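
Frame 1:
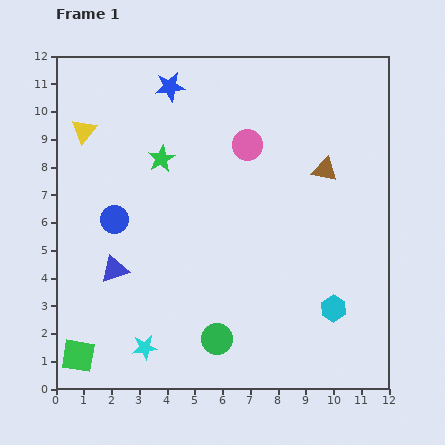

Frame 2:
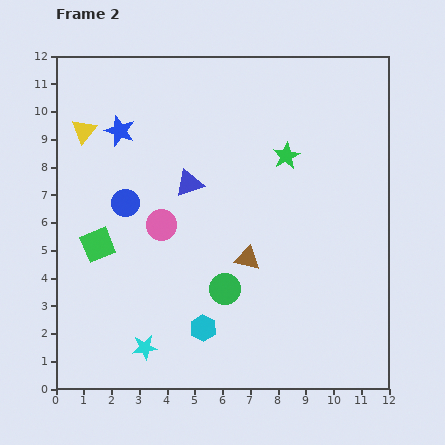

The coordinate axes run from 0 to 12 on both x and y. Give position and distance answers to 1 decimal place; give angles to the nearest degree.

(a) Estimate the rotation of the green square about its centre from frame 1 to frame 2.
33° counter-clockwise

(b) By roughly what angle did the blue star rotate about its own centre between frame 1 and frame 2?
29° clockwise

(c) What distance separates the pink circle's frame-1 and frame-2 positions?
4.2

The pink circle moved from (6.9, 8.8) to (3.8, 5.9), a distance of √(3.1² + 2.9²) ≈ 4.2.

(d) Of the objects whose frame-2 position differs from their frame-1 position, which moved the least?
the blue circle

(moved 0.7)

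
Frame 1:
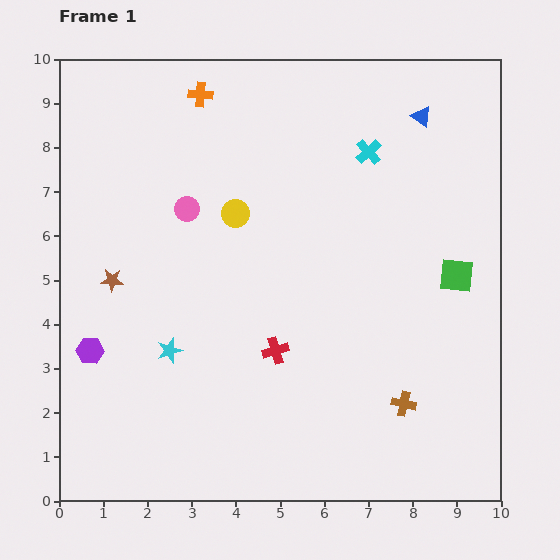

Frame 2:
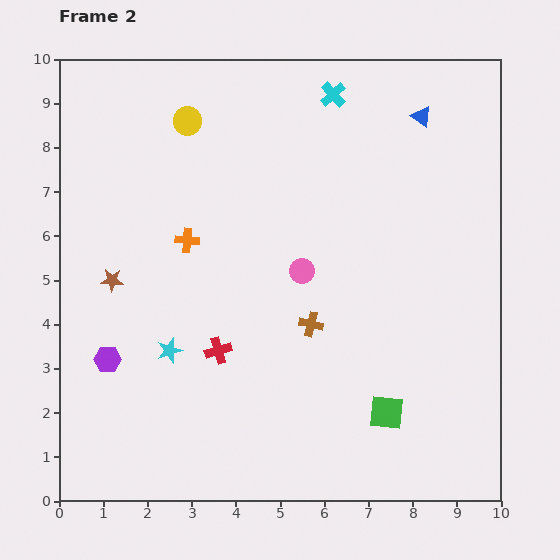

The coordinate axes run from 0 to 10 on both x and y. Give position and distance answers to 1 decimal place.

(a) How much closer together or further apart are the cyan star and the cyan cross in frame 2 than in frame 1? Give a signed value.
+0.5

Distance in frame 1: 6.4. Distance in frame 2: 6.9.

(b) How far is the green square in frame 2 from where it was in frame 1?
3.5

The green square moved from (9.0, 5.1) to (7.4, 2.0), a distance of √(1.6² + 3.1²) ≈ 3.5.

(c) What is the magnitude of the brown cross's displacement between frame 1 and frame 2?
2.8

The brown cross moved from (7.8, 2.2) to (5.7, 4.0), a distance of √(2.1² + 1.8²) ≈ 2.8.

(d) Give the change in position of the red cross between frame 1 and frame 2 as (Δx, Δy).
(-1.3, 0.0)

The red cross was at (4.9, 3.4) in frame 1 and (3.6, 3.4) in frame 2.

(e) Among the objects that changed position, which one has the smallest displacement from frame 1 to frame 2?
the purple hexagon

(moved 0.4)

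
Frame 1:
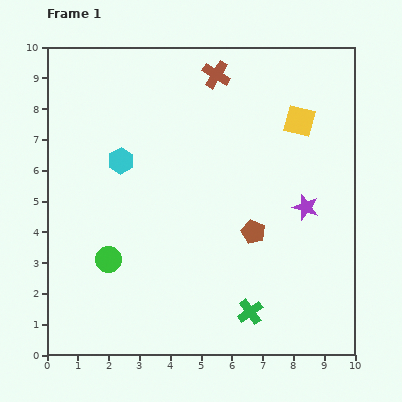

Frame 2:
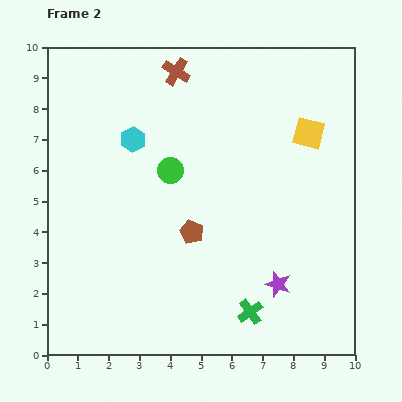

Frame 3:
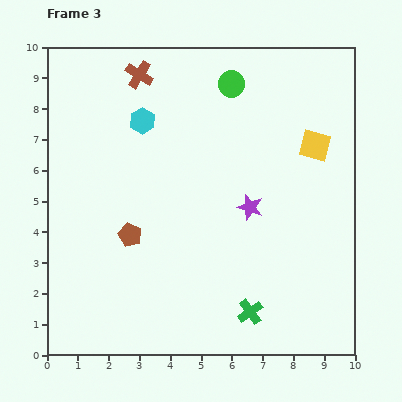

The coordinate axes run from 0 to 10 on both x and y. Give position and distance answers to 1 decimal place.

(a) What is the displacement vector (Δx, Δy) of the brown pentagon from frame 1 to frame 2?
(-2.0, 0.0)

The brown pentagon was at (6.7, 4.0) in frame 1 and (4.7, 4.0) in frame 2.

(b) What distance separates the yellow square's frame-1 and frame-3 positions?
0.9

The yellow square moved from (8.2, 7.6) to (8.7, 6.8), a distance of √(0.5² + 0.8²) ≈ 0.9.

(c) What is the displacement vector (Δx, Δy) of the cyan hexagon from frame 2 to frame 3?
(0.3, 0.6)

The cyan hexagon was at (2.8, 7.0) in frame 2 and (3.1, 7.6) in frame 3.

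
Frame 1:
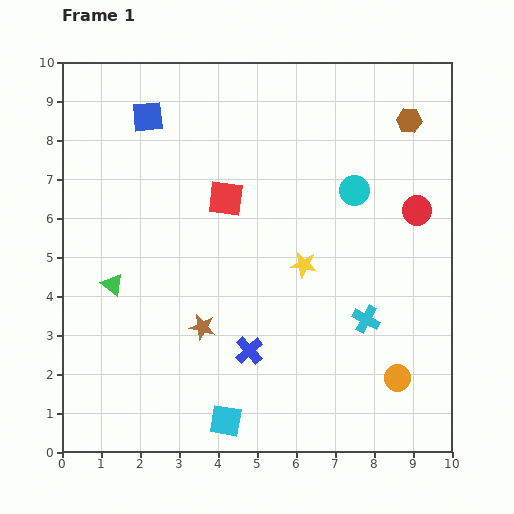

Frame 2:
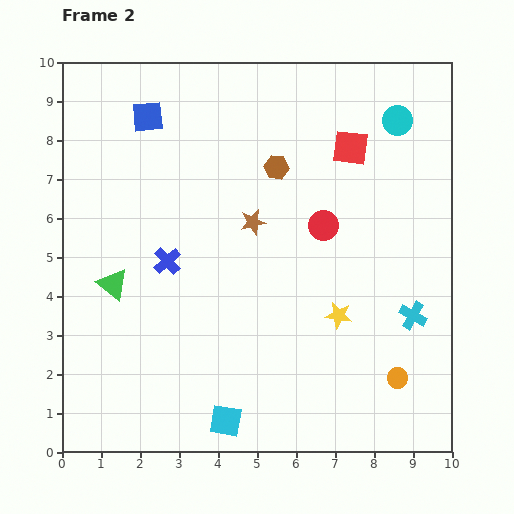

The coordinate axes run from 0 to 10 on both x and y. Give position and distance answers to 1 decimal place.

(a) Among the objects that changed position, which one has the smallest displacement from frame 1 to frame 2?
the cyan cross

(moved 1.2)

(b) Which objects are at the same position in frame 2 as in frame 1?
the orange circle, the cyan square, the blue square, the green triangle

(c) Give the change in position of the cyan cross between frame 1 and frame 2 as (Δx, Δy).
(1.2, 0.1)

The cyan cross was at (7.8, 3.4) in frame 1 and (9.0, 3.5) in frame 2.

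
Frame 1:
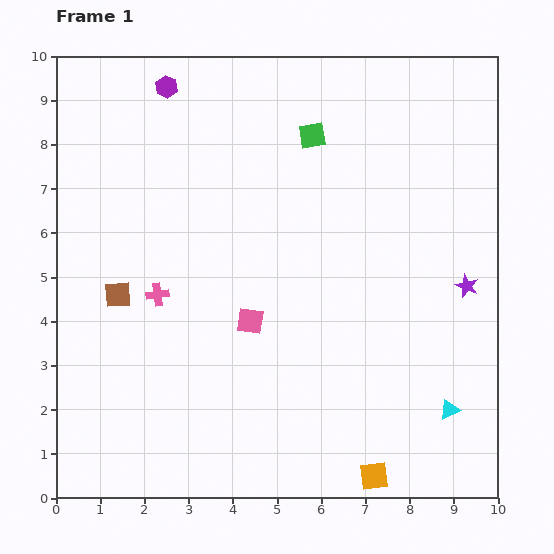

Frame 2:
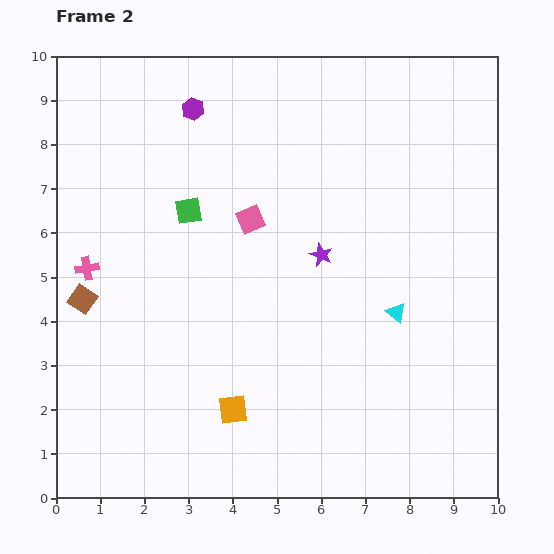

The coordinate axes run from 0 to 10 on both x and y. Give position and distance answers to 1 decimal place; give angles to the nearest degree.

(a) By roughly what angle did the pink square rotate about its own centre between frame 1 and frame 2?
31° counter-clockwise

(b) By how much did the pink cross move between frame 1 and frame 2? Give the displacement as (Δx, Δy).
(-1.6, 0.6)

The pink cross was at (2.3, 4.6) in frame 1 and (0.7, 5.2) in frame 2.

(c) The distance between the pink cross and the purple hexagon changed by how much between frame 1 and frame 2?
-0.4

Distance in frame 1: 4.7. Distance in frame 2: 4.3.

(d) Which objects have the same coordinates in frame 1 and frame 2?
none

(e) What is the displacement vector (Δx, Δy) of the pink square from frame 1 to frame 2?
(0.0, 2.3)

The pink square was at (4.4, 4.0) in frame 1 and (4.4, 6.3) in frame 2.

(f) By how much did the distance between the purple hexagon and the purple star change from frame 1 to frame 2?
-3.8

Distance in frame 1: 8.2. Distance in frame 2: 4.4.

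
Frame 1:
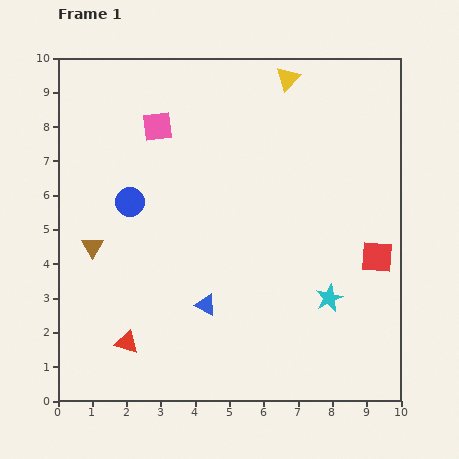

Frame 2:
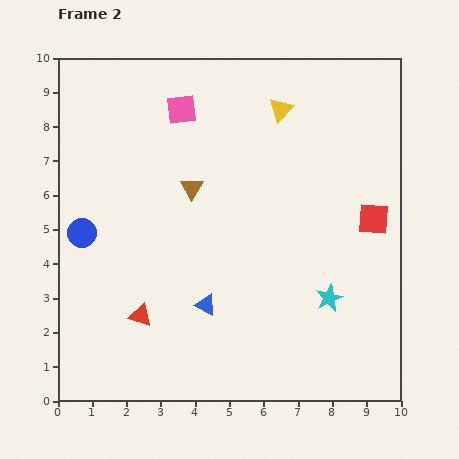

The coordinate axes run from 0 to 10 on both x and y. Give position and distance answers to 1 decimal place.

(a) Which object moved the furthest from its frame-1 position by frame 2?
the brown triangle

(moved 3.4; next 1.7)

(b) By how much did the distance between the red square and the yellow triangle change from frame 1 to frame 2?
-1.6

Distance in frame 1: 5.8. Distance in frame 2: 4.2.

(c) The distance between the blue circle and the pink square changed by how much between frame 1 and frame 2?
+2.3

Distance in frame 1: 2.3. Distance in frame 2: 4.6.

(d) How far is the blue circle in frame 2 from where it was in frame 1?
1.7

The blue circle moved from (2.1, 5.8) to (0.7, 4.9), a distance of √(1.4² + 0.9²) ≈ 1.7.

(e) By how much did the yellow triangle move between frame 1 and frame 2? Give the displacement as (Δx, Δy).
(-0.2, -0.9)

The yellow triangle was at (6.7, 9.4) in frame 1 and (6.5, 8.5) in frame 2.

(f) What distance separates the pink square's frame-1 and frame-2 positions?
0.9

The pink square moved from (2.9, 8.0) to (3.6, 8.5), a distance of √(0.7² + 0.5²) ≈ 0.9.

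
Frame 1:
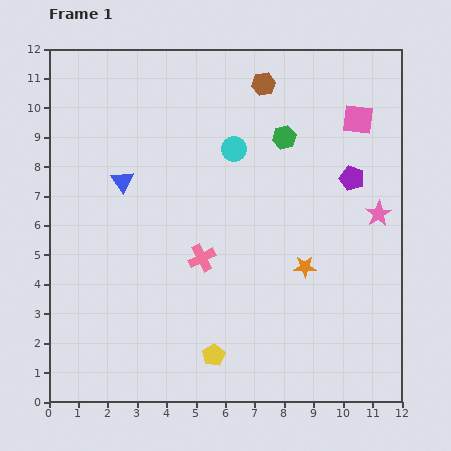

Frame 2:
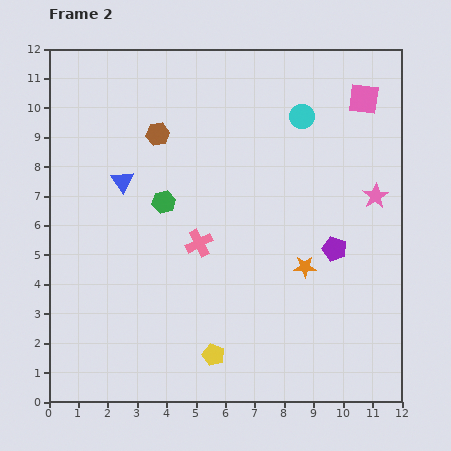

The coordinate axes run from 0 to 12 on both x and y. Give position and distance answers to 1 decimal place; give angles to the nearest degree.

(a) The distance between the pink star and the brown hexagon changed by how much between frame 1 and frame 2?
+1.8

Distance in frame 1: 5.9. Distance in frame 2: 7.7.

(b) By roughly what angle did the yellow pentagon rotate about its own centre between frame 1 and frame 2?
19° counter-clockwise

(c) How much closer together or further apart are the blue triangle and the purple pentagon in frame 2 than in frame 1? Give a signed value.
-0.2

Distance in frame 1: 7.8. Distance in frame 2: 7.6.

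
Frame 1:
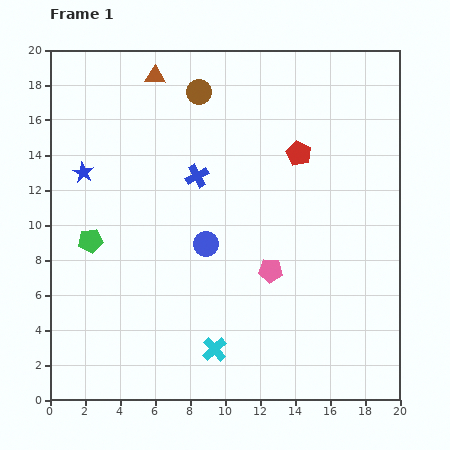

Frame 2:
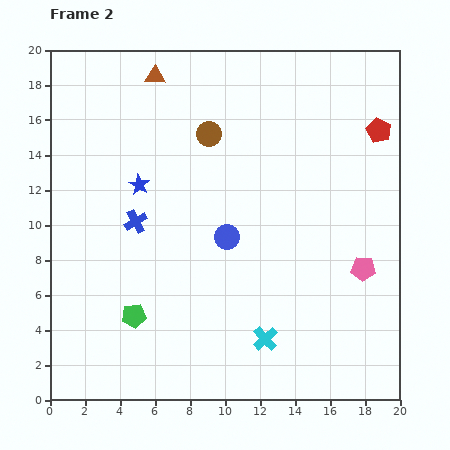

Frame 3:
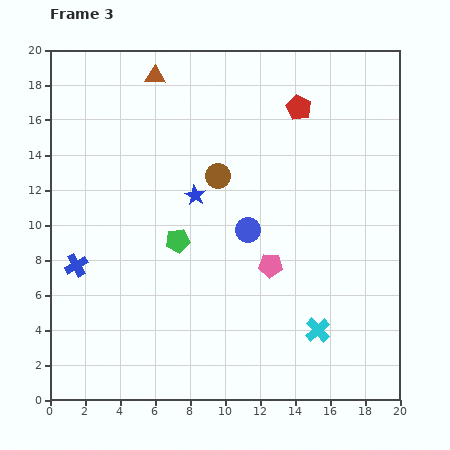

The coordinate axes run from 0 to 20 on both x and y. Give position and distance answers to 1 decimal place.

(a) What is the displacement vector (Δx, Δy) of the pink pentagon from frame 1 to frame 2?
(5.3, 0.1)

The pink pentagon was at (12.6, 7.4) in frame 1 and (17.9, 7.5) in frame 2.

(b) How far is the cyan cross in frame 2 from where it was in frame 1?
3.0

The cyan cross moved from (9.4, 2.9) to (12.3, 3.5), a distance of √(2.9² + 0.6²) ≈ 3.0.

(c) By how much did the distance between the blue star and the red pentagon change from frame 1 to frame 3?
-4.6

Distance in frame 1: 12.3. Distance in frame 3: 7.7.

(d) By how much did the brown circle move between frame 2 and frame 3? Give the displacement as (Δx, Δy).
(0.5, -2.4)

The brown circle was at (9.1, 15.2) in frame 2 and (9.6, 12.8) in frame 3.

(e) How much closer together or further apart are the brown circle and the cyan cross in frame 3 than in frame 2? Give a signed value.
-1.6

Distance in frame 2: 12.1. Distance in frame 3: 10.5.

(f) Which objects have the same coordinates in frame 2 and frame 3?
the brown triangle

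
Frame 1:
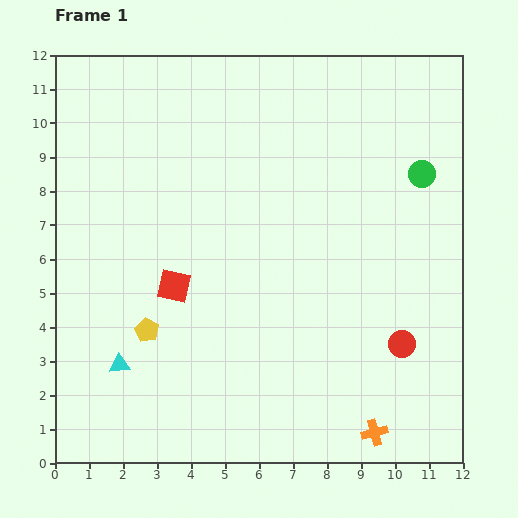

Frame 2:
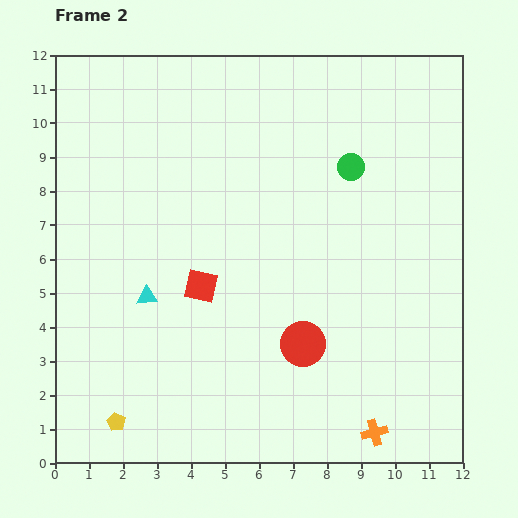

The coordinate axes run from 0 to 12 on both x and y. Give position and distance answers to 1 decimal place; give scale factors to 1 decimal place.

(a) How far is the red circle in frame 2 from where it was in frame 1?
2.9

The red circle moved from (10.2, 3.5) to (7.3, 3.5), a distance of √(2.9² + 0.0²) ≈ 2.9.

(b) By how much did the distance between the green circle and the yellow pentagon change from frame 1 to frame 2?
+0.9

Distance in frame 1: 9.3. Distance in frame 2: 10.2.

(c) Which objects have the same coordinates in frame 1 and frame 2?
the orange cross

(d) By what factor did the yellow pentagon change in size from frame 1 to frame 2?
0.8×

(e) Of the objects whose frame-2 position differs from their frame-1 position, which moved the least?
the red square

(moved 0.8)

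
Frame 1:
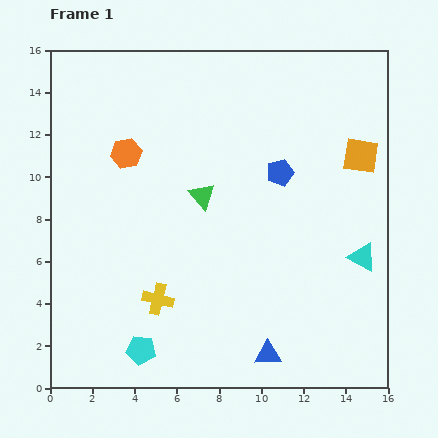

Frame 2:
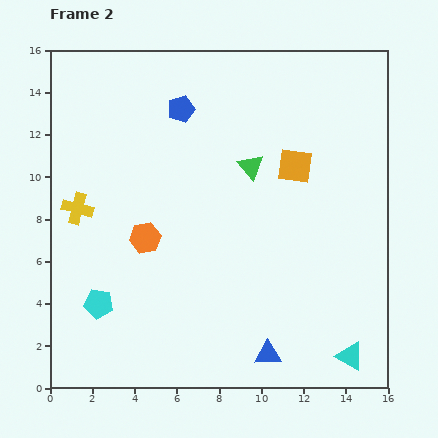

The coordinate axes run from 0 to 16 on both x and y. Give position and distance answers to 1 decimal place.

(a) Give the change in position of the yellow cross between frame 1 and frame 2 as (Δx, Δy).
(-3.8, 4.3)

The yellow cross was at (5.1, 4.2) in frame 1 and (1.3, 8.5) in frame 2.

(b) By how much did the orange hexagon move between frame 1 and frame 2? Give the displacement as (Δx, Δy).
(0.9, -4.0)

The orange hexagon was at (3.6, 11.1) in frame 1 and (4.5, 7.1) in frame 2.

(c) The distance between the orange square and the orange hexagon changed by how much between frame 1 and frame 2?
-3.2

Distance in frame 1: 11.1. Distance in frame 2: 7.9.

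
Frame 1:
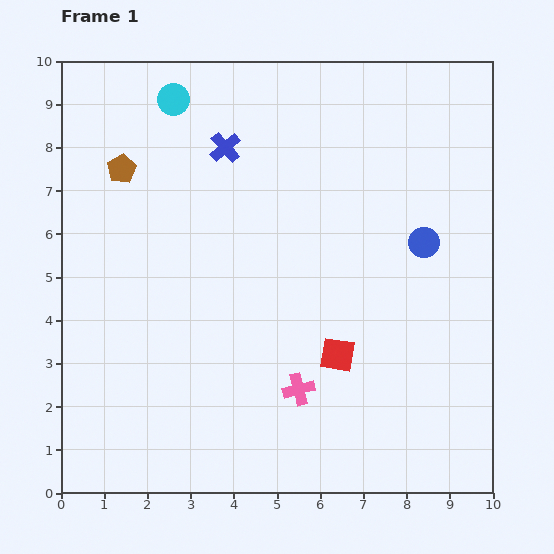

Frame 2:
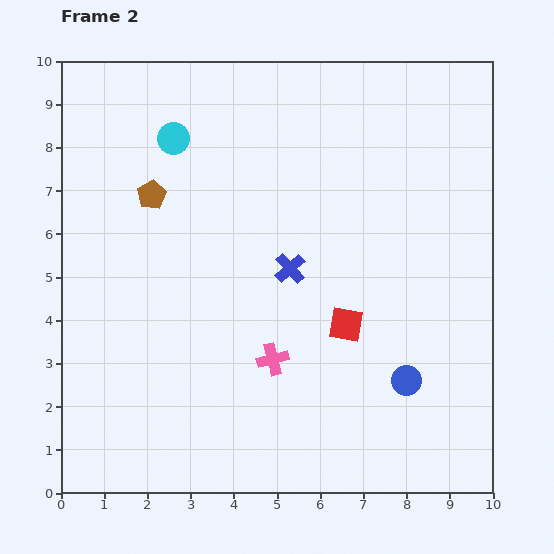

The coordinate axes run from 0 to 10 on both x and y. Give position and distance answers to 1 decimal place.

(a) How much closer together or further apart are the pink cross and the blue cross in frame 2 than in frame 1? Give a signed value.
-3.8

Distance in frame 1: 5.9. Distance in frame 2: 2.1.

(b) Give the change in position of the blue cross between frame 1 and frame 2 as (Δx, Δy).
(1.5, -2.8)

The blue cross was at (3.8, 8.0) in frame 1 and (5.3, 5.2) in frame 2.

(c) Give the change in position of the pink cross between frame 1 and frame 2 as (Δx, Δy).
(-0.6, 0.7)

The pink cross was at (5.5, 2.4) in frame 1 and (4.9, 3.1) in frame 2.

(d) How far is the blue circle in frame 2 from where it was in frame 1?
3.2

The blue circle moved from (8.4, 5.8) to (8.0, 2.6), a distance of √(0.4² + 3.2²) ≈ 3.2.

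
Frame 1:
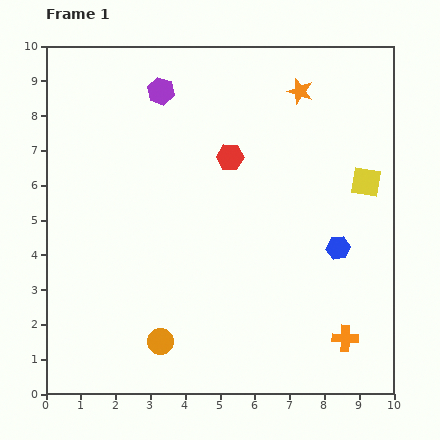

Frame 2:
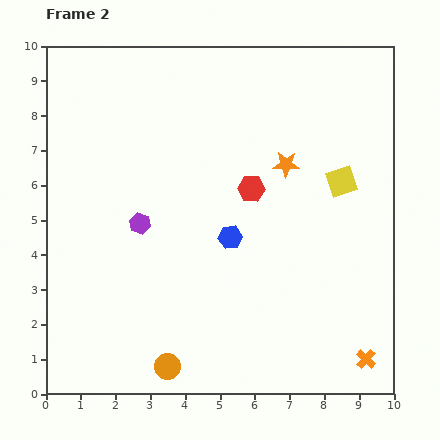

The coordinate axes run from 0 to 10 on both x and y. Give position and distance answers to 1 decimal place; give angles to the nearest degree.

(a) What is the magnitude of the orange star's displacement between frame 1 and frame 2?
2.1

The orange star moved from (7.3, 8.7) to (6.9, 6.6), a distance of √(0.4² + 2.1²) ≈ 2.1.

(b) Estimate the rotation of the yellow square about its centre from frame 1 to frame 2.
28° counter-clockwise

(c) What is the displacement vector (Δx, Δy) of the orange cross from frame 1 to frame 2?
(0.6, -0.6)

The orange cross was at (8.6, 1.6) in frame 1 and (9.2, 1.0) in frame 2.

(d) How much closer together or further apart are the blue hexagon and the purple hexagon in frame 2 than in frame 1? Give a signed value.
-4.2

Distance in frame 1: 6.8. Distance in frame 2: 2.6.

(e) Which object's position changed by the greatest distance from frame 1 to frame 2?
the purple hexagon

(moved 3.8; next 3.1)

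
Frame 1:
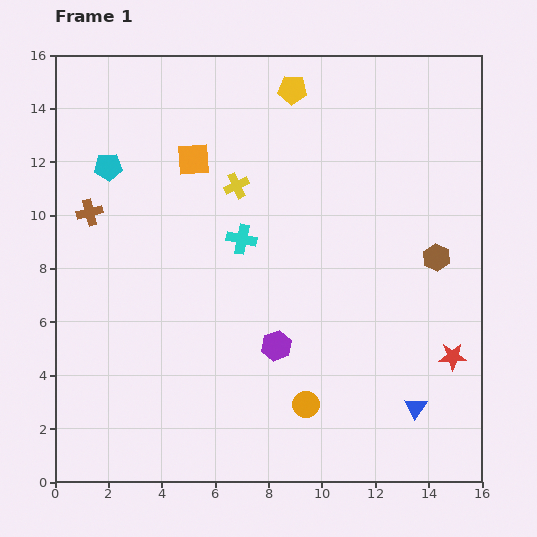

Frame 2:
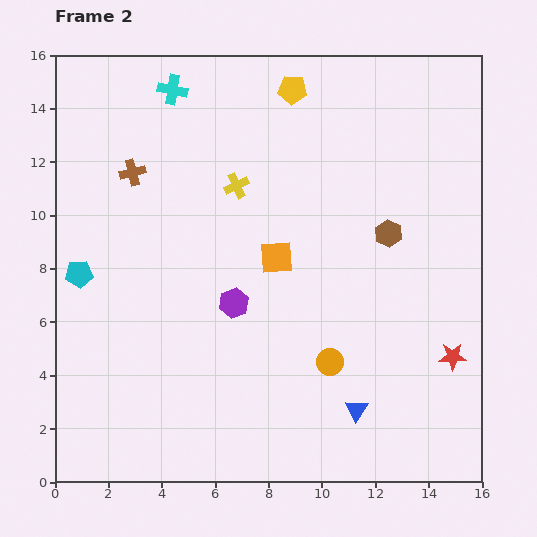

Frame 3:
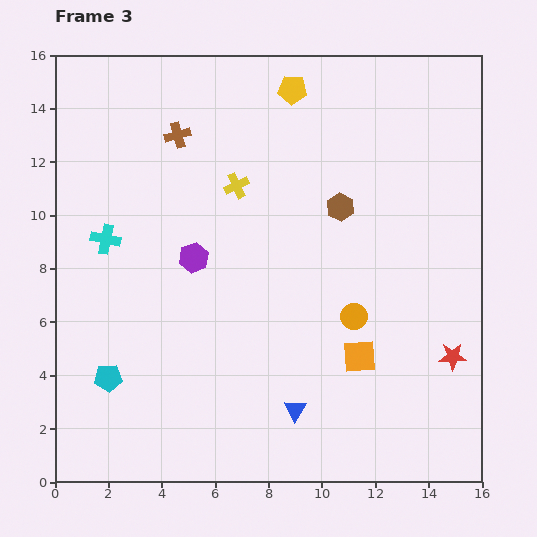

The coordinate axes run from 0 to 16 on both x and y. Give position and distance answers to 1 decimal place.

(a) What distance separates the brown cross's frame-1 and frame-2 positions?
2.2

The brown cross moved from (1.3, 10.1) to (2.9, 11.6), a distance of √(1.6² + 1.5²) ≈ 2.2.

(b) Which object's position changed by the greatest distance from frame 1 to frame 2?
the cyan cross

(moved 6.2; next 4.8)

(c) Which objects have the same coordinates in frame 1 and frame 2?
the yellow cross, the red star, the yellow pentagon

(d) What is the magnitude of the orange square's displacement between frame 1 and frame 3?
9.7

The orange square moved from (5.2, 12.1) to (11.4, 4.7), a distance of √(6.2² + 7.4²) ≈ 9.7.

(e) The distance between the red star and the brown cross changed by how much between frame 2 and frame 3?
-0.6

Distance in frame 2: 13.8. Distance in frame 3: 13.2.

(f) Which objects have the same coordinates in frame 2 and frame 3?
the yellow cross, the red star, the yellow pentagon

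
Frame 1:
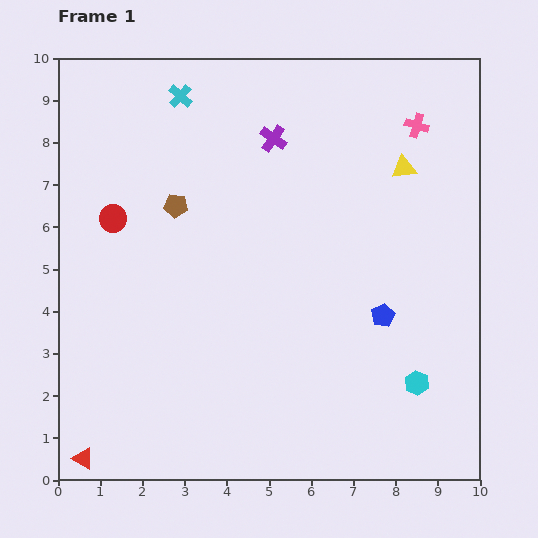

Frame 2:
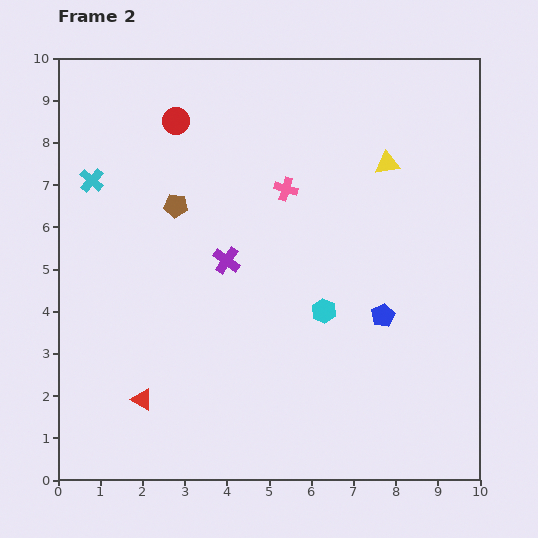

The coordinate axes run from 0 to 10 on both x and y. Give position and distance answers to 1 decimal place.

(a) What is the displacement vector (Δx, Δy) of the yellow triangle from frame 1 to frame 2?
(-0.4, 0.1)

The yellow triangle was at (8.2, 7.4) in frame 1 and (7.8, 7.5) in frame 2.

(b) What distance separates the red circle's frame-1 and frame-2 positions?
2.7

The red circle moved from (1.3, 6.2) to (2.8, 8.5), a distance of √(1.5² + 2.3²) ≈ 2.7.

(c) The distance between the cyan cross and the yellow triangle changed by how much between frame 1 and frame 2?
+1.4

Distance in frame 1: 5.6. Distance in frame 2: 7.0.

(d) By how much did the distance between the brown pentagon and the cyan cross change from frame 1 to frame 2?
-0.5

Distance in frame 1: 2.6. Distance in frame 2: 2.1.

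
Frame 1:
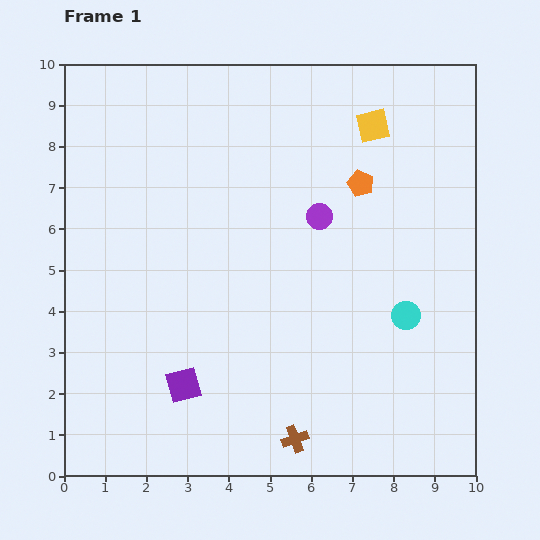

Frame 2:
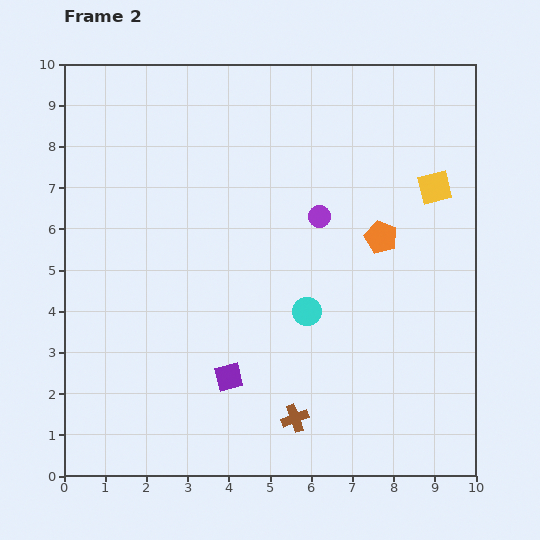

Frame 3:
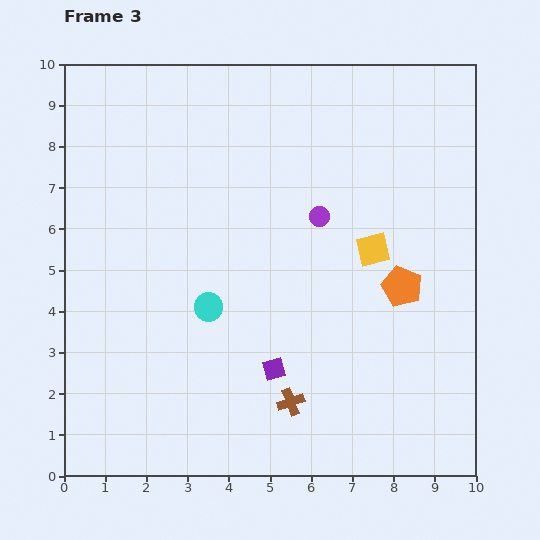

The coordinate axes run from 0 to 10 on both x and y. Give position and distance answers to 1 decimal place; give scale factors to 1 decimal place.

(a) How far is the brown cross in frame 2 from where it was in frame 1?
0.5

The brown cross moved from (5.6, 0.9) to (5.6, 1.4), a distance of √(0.0² + 0.5²) ≈ 0.5.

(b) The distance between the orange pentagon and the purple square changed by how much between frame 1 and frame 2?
-1.5

Distance in frame 1: 6.5. Distance in frame 2: 5.0.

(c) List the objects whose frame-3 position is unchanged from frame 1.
the purple circle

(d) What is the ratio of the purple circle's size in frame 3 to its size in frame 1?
0.8×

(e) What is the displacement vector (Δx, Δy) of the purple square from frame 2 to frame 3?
(1.1, 0.2)

The purple square was at (4.0, 2.4) in frame 2 and (5.1, 2.6) in frame 3.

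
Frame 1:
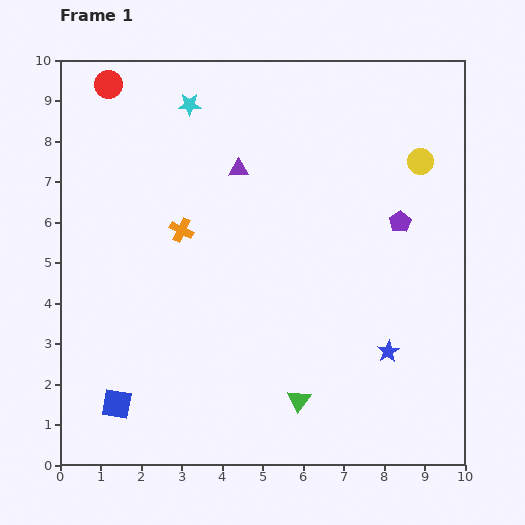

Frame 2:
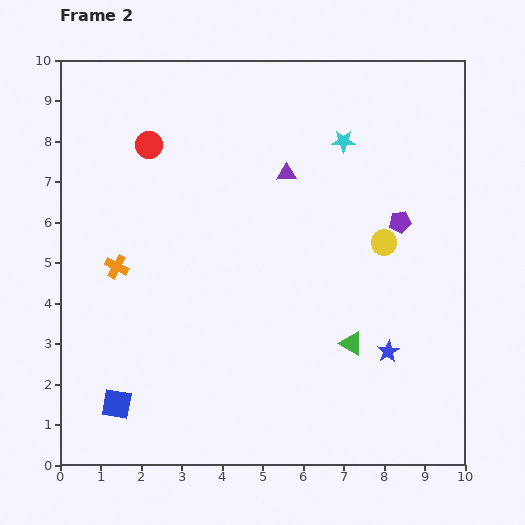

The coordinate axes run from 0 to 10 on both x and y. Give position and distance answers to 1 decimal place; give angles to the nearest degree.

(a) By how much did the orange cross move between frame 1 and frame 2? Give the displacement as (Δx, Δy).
(-1.6, -0.9)

The orange cross was at (3.0, 5.8) in frame 1 and (1.4, 4.9) in frame 2.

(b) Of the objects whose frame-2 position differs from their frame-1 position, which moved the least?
the purple triangle

(moved 1.2)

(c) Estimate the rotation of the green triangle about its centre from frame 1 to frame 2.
37° counter-clockwise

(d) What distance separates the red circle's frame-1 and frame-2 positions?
1.8

The red circle moved from (1.2, 9.4) to (2.2, 7.9), a distance of √(1.0² + 1.5²) ≈ 1.8.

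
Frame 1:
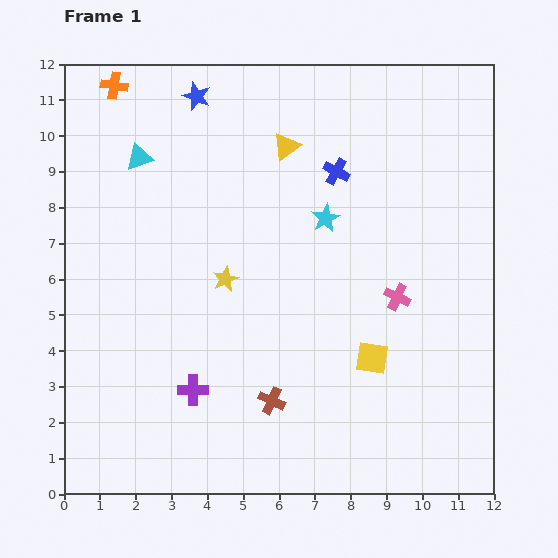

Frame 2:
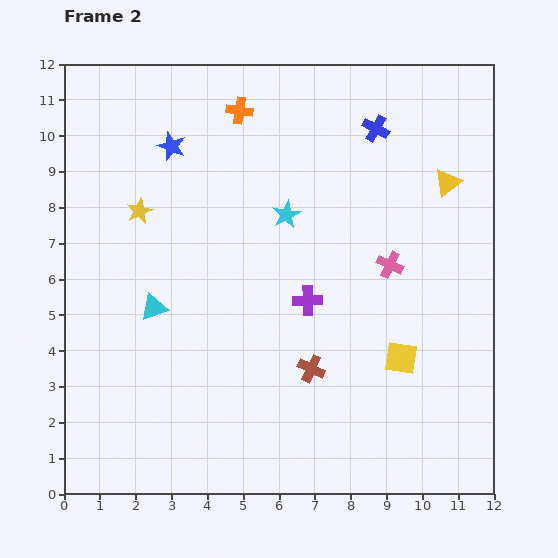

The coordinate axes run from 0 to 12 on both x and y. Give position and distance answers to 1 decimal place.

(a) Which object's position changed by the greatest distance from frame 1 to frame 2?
the yellow triangle

(moved 4.6; next 4.2)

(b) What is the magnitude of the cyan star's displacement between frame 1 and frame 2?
1.1

The cyan star moved from (7.3, 7.7) to (6.2, 7.8), a distance of √(1.1² + 0.1²) ≈ 1.1.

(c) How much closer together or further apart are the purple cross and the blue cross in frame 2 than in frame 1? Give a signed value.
-2.1

Distance in frame 1: 7.3. Distance in frame 2: 5.2.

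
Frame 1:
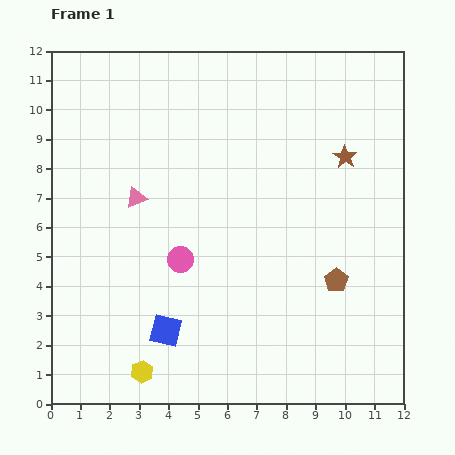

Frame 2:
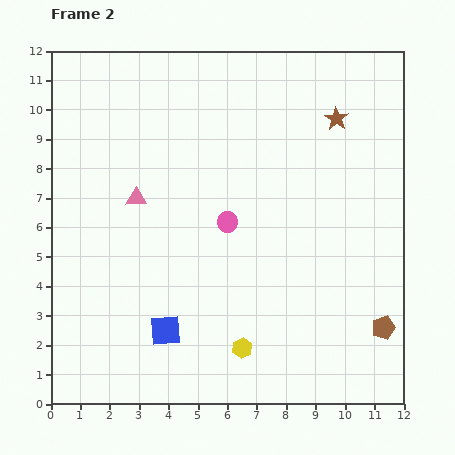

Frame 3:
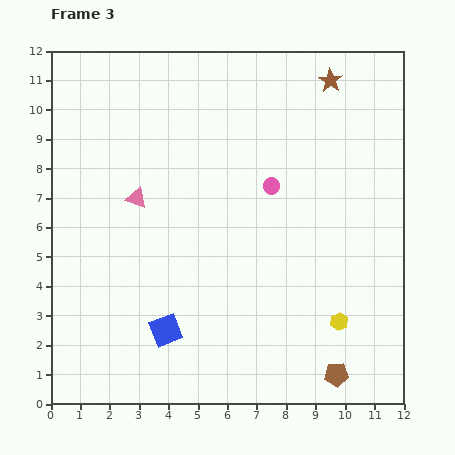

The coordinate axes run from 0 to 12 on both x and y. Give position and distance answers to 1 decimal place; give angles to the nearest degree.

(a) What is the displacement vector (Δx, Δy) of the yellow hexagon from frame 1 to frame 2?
(3.4, 0.8)

The yellow hexagon was at (3.1, 1.1) in frame 1 and (6.5, 1.9) in frame 2.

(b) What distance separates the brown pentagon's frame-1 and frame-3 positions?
3.2

The brown pentagon moved from (9.7, 4.2) to (9.7, 1.0), a distance of √(0.0² + 3.2²) ≈ 3.2.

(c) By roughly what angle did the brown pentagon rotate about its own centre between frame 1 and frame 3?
31° clockwise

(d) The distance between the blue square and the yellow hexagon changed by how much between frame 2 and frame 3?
+3.2

Distance in frame 2: 2.7. Distance in frame 3: 5.9.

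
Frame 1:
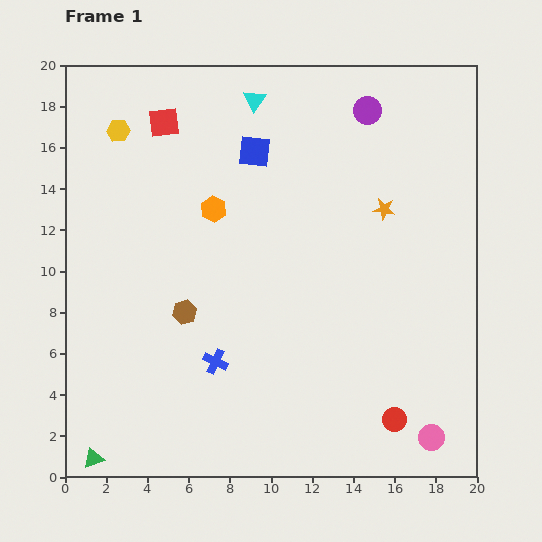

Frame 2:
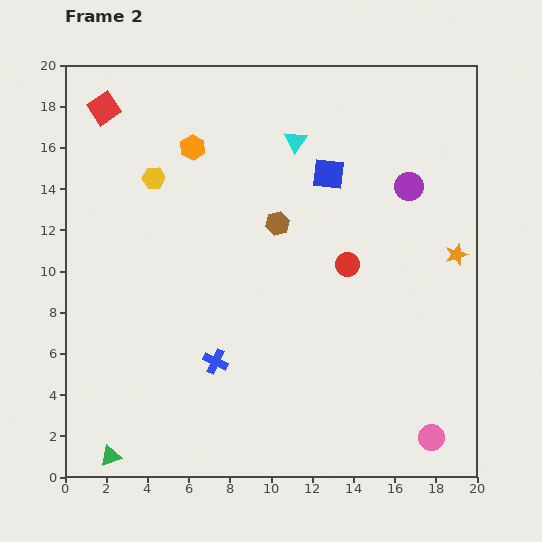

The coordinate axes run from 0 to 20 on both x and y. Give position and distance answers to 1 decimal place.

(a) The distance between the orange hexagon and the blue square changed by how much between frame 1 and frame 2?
+3.3

Distance in frame 1: 3.4. Distance in frame 2: 6.7.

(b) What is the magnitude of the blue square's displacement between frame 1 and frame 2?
3.8

The blue square moved from (9.2, 15.8) to (12.8, 14.7), a distance of √(3.6² + 1.1²) ≈ 3.8.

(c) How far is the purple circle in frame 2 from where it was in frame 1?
4.2

The purple circle moved from (14.7, 17.8) to (16.7, 14.1), a distance of √(2.0² + 3.7²) ≈ 4.2.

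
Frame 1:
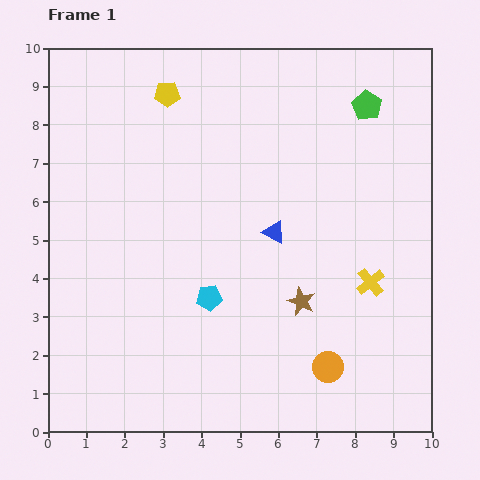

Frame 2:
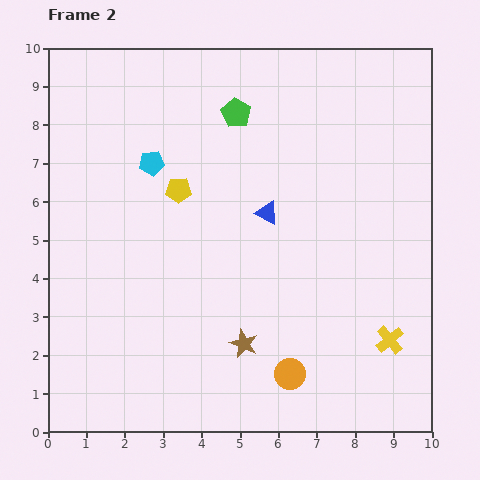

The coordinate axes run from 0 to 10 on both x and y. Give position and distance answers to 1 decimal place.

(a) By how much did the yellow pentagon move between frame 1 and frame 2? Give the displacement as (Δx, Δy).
(0.3, -2.5)

The yellow pentagon was at (3.1, 8.8) in frame 1 and (3.4, 6.3) in frame 2.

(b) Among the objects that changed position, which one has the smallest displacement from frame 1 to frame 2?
the blue triangle

(moved 0.5)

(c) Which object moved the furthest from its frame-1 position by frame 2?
the cyan pentagon

(moved 3.8; next 3.4)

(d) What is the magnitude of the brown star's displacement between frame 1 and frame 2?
1.9

The brown star moved from (6.6, 3.4) to (5.1, 2.3), a distance of √(1.5² + 1.1²) ≈ 1.9.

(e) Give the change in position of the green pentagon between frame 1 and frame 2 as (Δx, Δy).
(-3.4, -0.2)

The green pentagon was at (8.3, 8.5) in frame 1 and (4.9, 8.3) in frame 2.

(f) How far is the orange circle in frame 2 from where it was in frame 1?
1.0

The orange circle moved from (7.3, 1.7) to (6.3, 1.5), a distance of √(1.0² + 0.2²) ≈ 1.0.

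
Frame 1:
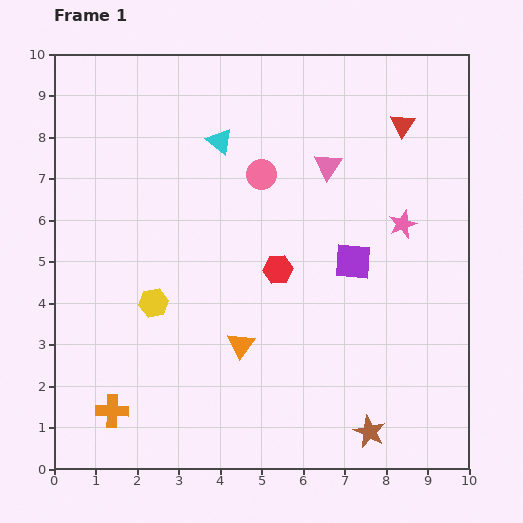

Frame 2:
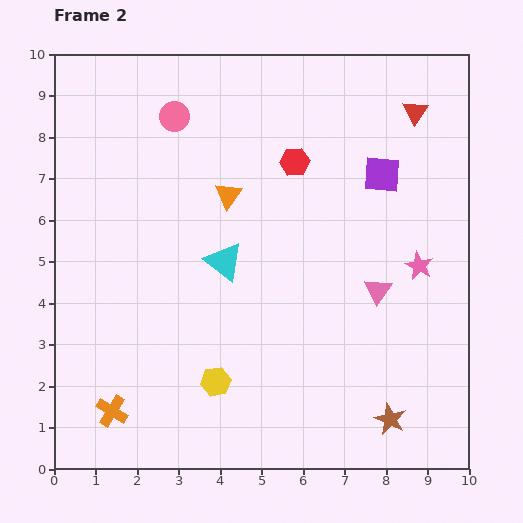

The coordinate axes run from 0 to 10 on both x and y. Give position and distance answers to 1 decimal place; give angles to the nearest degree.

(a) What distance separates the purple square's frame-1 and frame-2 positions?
2.2

The purple square moved from (7.2, 5.0) to (7.9, 7.1), a distance of √(0.7² + 2.1²) ≈ 2.2.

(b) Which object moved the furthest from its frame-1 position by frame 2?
the orange triangle

(moved 3.6; next 3.2)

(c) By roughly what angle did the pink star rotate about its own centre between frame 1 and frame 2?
24° counter-clockwise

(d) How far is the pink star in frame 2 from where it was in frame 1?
1.1

The pink star moved from (8.4, 5.9) to (8.8, 4.9), a distance of √(0.4² + 1.0²) ≈ 1.1.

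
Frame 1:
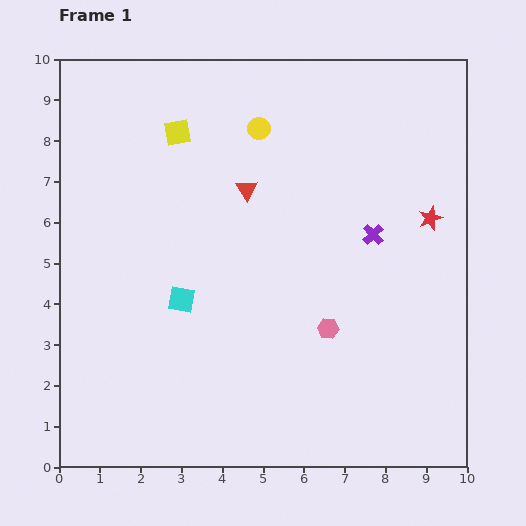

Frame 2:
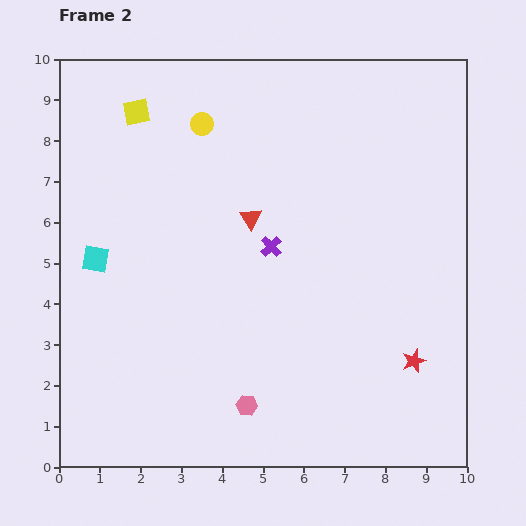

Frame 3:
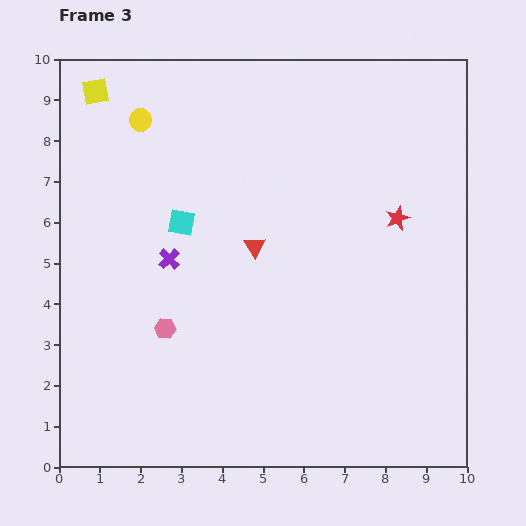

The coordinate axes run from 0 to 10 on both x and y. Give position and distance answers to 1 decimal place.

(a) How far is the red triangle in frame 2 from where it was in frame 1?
0.7

The red triangle moved from (4.6, 6.8) to (4.7, 6.1), a distance of √(0.1² + 0.7²) ≈ 0.7.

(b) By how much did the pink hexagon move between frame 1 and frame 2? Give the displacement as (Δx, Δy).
(-2.0, -1.9)

The pink hexagon was at (6.6, 3.4) in frame 1 and (4.6, 1.5) in frame 2.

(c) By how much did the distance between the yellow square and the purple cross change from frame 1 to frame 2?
-0.7

Distance in frame 1: 5.4. Distance in frame 2: 4.7.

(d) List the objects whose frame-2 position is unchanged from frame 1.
none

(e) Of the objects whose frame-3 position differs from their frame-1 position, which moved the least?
the red star

(moved 0.8)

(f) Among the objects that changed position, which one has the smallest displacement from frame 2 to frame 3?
the red triangle

(moved 0.7)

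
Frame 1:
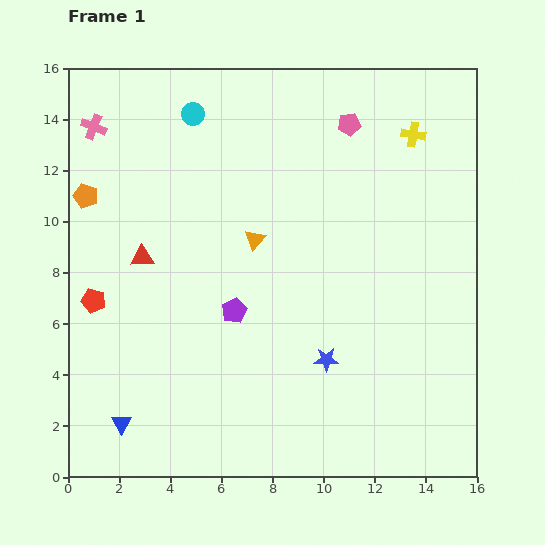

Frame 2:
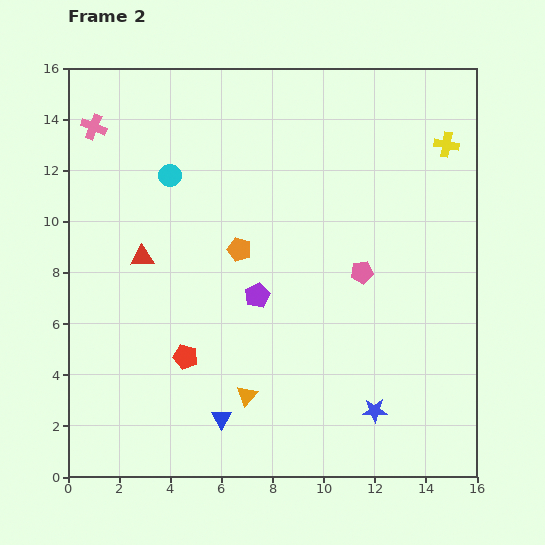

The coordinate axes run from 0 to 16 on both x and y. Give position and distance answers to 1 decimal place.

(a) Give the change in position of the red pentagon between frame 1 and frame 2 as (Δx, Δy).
(3.6, -2.2)

The red pentagon was at (1.0, 6.9) in frame 1 and (4.6, 4.7) in frame 2.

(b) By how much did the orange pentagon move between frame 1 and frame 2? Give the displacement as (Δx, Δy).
(6.0, -2.1)

The orange pentagon was at (0.7, 11.0) in frame 1 and (6.7, 8.9) in frame 2.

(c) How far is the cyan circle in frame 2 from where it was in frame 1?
2.6

The cyan circle moved from (4.9, 14.2) to (4.0, 11.8), a distance of √(0.9² + 2.4²) ≈ 2.6.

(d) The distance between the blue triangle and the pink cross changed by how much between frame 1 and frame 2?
+0.7

Distance in frame 1: 11.7. Distance in frame 2: 12.4.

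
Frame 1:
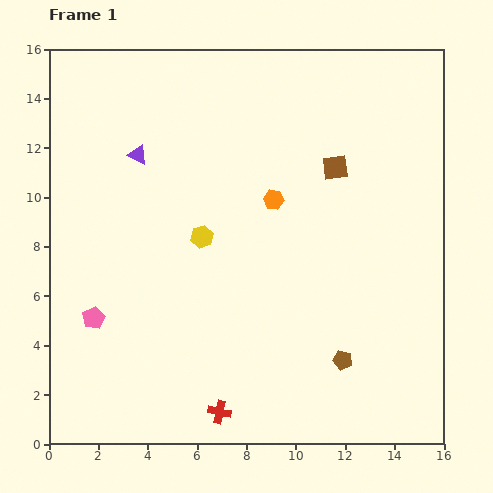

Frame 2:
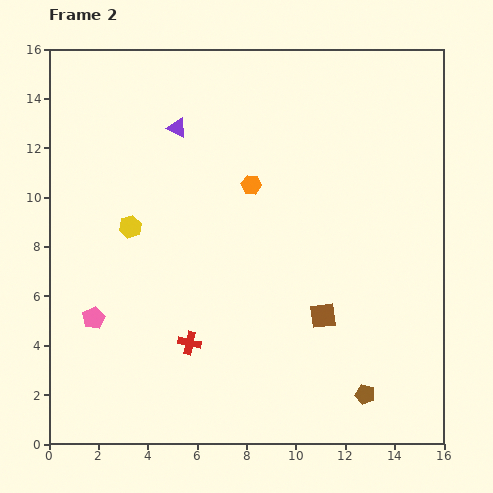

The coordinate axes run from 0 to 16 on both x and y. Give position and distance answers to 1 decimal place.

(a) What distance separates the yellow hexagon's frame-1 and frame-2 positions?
2.9

The yellow hexagon moved from (6.2, 8.4) to (3.3, 8.8), a distance of √(2.9² + 0.4²) ≈ 2.9.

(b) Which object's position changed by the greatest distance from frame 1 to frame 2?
the brown square

(moved 6.0; next 3.0)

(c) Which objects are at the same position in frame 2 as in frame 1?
the pink pentagon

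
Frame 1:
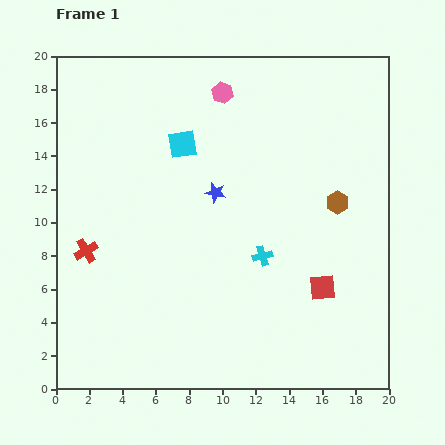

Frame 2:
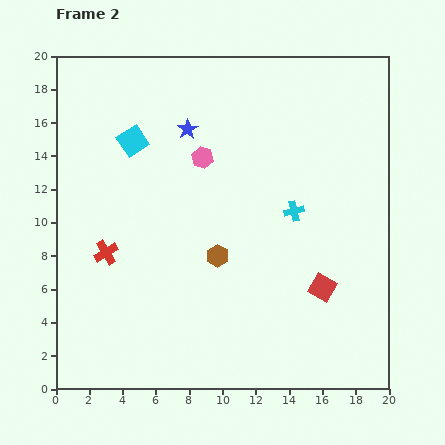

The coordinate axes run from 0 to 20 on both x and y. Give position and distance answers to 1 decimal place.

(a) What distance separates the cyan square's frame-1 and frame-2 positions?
3.0

The cyan square moved from (7.6, 14.7) to (4.6, 14.9), a distance of √(3.0² + 0.2²) ≈ 3.0.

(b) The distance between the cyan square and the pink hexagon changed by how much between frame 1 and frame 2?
+0.4

Distance in frame 1: 3.9. Distance in frame 2: 4.3.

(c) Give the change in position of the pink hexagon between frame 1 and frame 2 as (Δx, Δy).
(-1.2, -3.9)

The pink hexagon was at (10.0, 17.8) in frame 1 and (8.8, 13.9) in frame 2.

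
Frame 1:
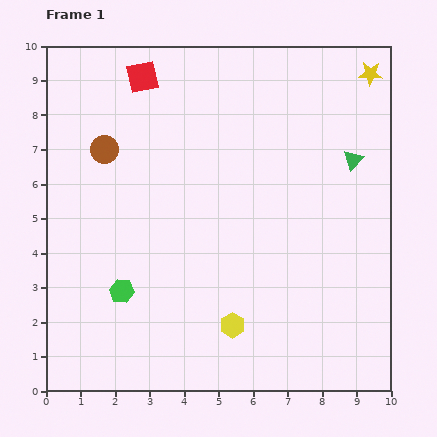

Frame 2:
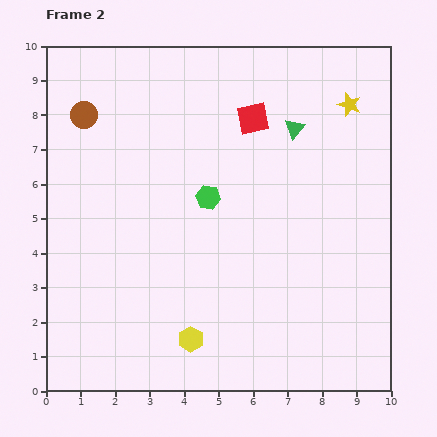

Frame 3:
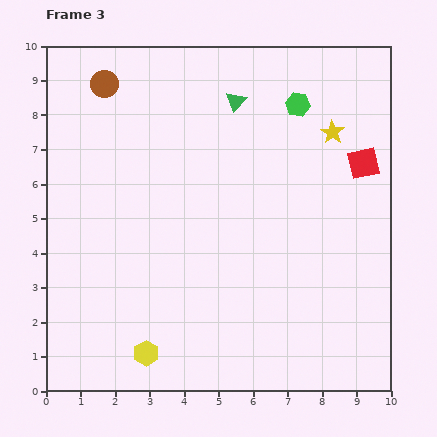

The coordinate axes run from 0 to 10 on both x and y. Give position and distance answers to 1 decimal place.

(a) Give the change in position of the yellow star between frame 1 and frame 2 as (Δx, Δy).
(-0.6, -0.9)

The yellow star was at (9.4, 9.2) in frame 1 and (8.8, 8.3) in frame 2.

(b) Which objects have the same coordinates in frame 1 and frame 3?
none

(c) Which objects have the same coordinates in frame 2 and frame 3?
none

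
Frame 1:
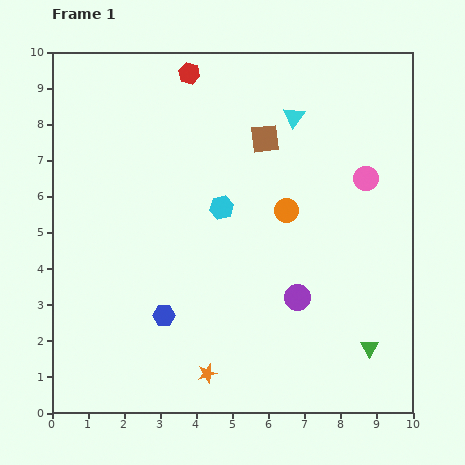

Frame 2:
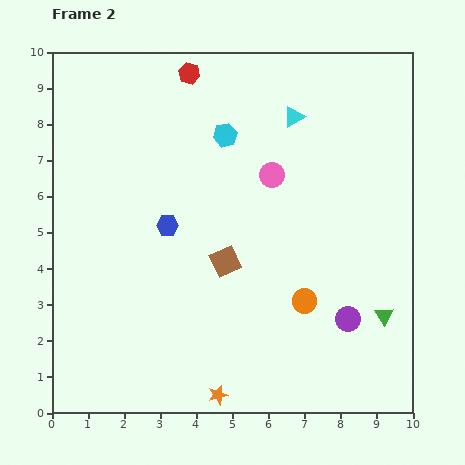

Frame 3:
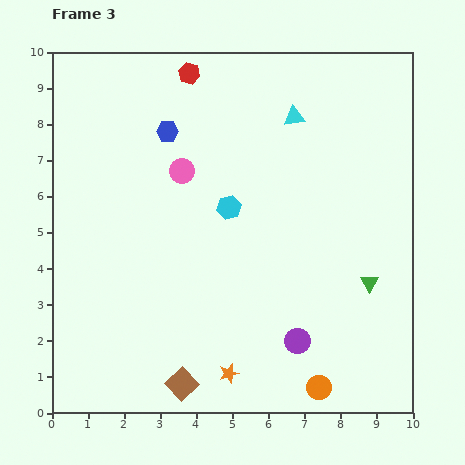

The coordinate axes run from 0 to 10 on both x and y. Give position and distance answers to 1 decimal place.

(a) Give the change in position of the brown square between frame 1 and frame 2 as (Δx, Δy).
(-1.1, -3.4)

The brown square was at (5.9, 7.6) in frame 1 and (4.8, 4.2) in frame 2.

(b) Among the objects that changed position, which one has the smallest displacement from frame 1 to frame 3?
the cyan hexagon

(moved 0.2)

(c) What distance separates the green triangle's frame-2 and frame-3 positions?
1.0

The green triangle moved from (9.2, 2.7) to (8.8, 3.6), a distance of √(0.4² + 0.9²) ≈ 1.0.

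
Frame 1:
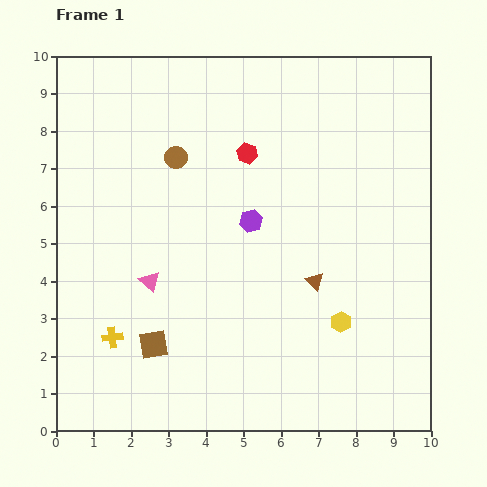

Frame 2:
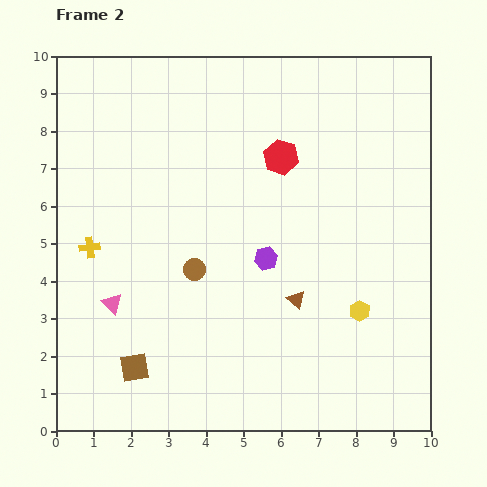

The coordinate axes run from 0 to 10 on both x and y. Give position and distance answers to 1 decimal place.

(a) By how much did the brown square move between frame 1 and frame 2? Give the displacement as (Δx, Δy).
(-0.5, -0.6)

The brown square was at (2.6, 2.3) in frame 1 and (2.1, 1.7) in frame 2.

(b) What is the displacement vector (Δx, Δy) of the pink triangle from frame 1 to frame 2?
(-1.0, -0.6)

The pink triangle was at (2.5, 4.0) in frame 1 and (1.5, 3.4) in frame 2.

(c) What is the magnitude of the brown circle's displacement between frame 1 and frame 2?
3.0

The brown circle moved from (3.2, 7.3) to (3.7, 4.3), a distance of √(0.5² + 3.0²) ≈ 3.0.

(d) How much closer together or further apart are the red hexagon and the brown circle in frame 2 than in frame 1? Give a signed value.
+1.9

Distance in frame 1: 1.9. Distance in frame 2: 3.8.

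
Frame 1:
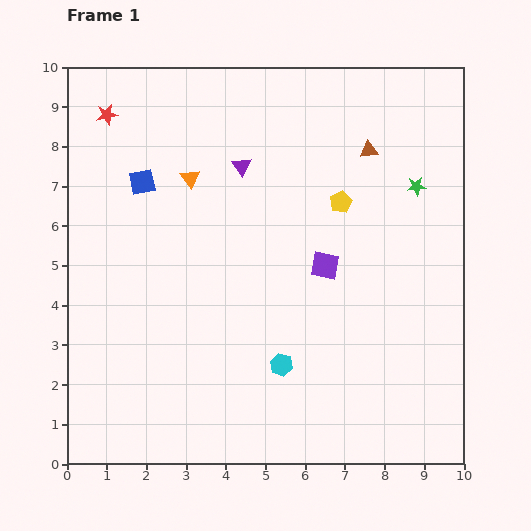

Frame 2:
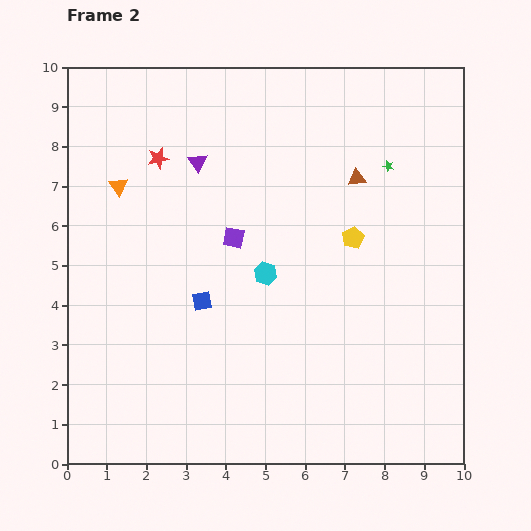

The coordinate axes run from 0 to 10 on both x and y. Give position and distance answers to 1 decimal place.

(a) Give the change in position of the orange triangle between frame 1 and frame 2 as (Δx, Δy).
(-1.8, -0.2)

The orange triangle was at (3.1, 7.2) in frame 1 and (1.3, 7.0) in frame 2.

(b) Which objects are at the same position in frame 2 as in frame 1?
none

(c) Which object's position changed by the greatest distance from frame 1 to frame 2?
the blue square

(moved 3.4; next 2.4)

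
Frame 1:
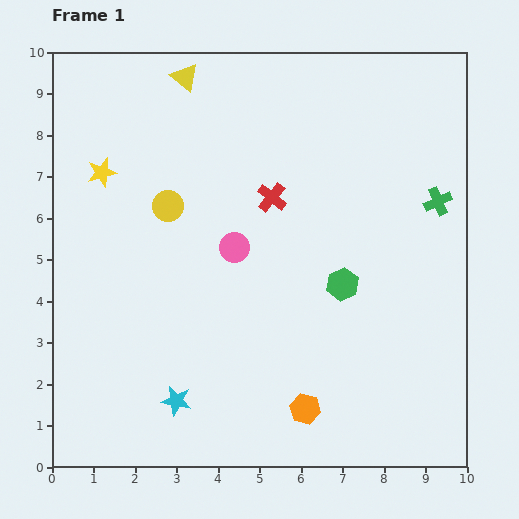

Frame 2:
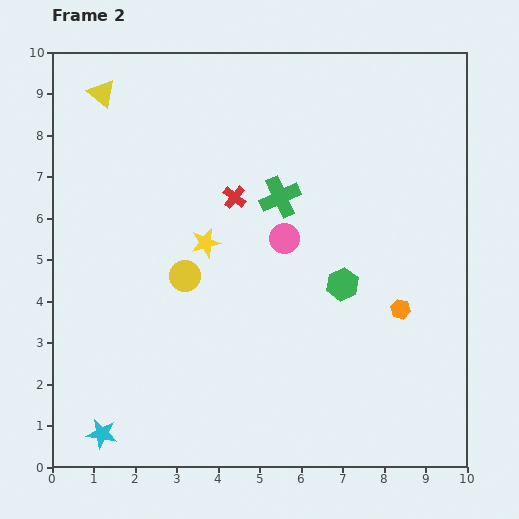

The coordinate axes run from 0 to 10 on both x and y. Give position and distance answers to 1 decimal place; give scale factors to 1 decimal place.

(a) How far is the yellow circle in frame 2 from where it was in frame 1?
1.7

The yellow circle moved from (2.8, 6.3) to (3.2, 4.6), a distance of √(0.4² + 1.7²) ≈ 1.7.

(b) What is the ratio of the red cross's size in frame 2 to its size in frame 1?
0.8×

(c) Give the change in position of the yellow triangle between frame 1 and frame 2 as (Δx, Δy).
(-2.0, -0.4)

The yellow triangle was at (3.2, 9.4) in frame 1 and (1.2, 9.0) in frame 2.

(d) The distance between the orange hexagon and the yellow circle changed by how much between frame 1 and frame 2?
-0.6

Distance in frame 1: 5.9. Distance in frame 2: 5.3.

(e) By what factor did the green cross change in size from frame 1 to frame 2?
1.4×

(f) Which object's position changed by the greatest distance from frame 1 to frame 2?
the green cross

(moved 3.8; next 3.3)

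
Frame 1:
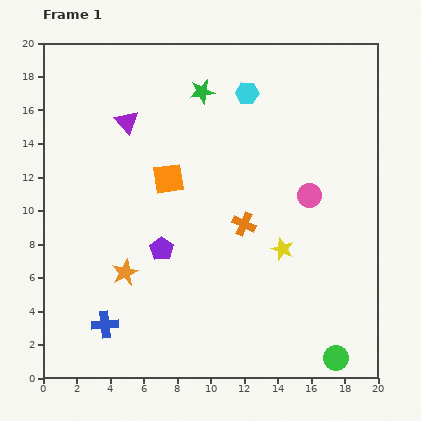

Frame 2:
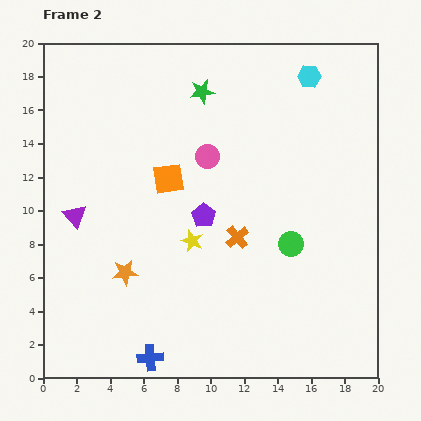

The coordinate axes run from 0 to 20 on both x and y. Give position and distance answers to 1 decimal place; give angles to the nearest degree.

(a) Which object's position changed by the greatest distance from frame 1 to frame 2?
the green circle

(moved 7.3; next 6.5)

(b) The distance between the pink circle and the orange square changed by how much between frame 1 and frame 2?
-5.9

Distance in frame 1: 8.5. Distance in frame 2: 2.6.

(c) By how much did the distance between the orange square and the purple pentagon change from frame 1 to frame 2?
-1.2

Distance in frame 1: 4.2. Distance in frame 2: 3.0.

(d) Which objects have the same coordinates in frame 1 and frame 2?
the orange square, the green star, the orange star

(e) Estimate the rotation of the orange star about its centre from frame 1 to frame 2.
19° clockwise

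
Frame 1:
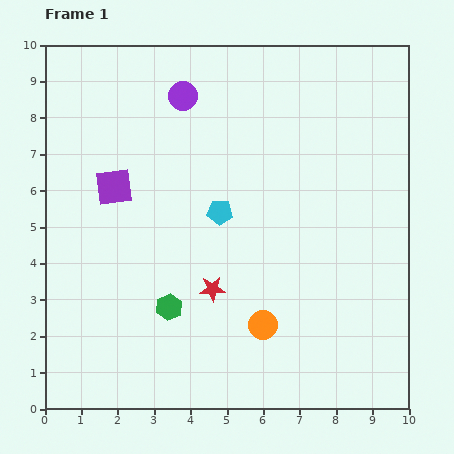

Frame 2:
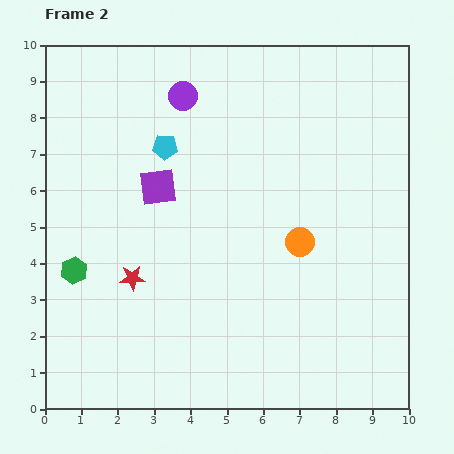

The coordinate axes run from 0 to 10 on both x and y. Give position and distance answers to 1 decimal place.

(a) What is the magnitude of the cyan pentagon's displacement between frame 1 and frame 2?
2.3

The cyan pentagon moved from (4.8, 5.4) to (3.3, 7.2), a distance of √(1.5² + 1.8²) ≈ 2.3.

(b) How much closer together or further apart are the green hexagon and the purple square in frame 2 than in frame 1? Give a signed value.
-0.3

Distance in frame 1: 3.6. Distance in frame 2: 3.3.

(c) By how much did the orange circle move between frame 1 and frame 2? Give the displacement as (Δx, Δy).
(1.0, 2.3)

The orange circle was at (6.0, 2.3) in frame 1 and (7.0, 4.6) in frame 2.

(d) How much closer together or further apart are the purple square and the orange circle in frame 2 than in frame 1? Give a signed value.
-1.4

Distance in frame 1: 5.6. Distance in frame 2: 4.2.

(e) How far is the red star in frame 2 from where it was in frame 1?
2.2

The red star moved from (4.6, 3.3) to (2.4, 3.6), a distance of √(2.2² + 0.3²) ≈ 2.2.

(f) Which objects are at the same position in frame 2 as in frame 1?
the purple circle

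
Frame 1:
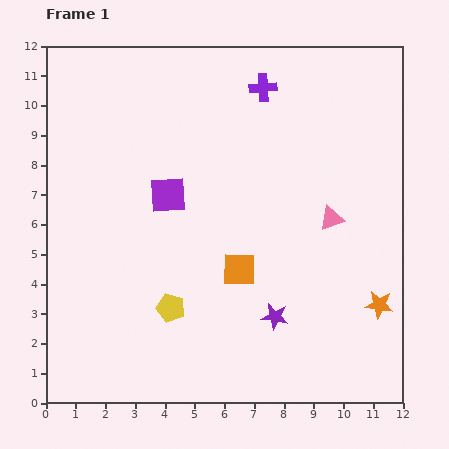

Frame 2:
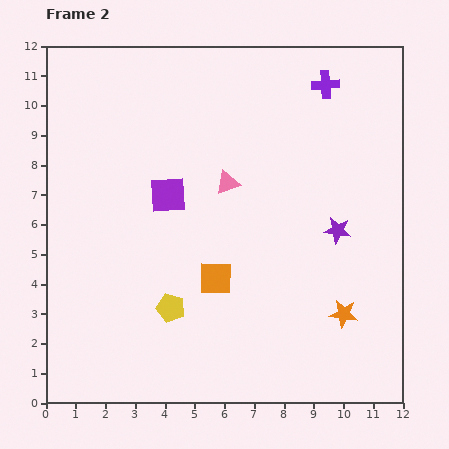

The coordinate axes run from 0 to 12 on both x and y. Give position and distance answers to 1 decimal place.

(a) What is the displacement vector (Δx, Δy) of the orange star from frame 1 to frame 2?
(-1.2, -0.3)

The orange star was at (11.2, 3.3) in frame 1 and (10.0, 3.0) in frame 2.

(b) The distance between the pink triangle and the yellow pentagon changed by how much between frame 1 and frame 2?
-1.6

Distance in frame 1: 6.2. Distance in frame 2: 4.6.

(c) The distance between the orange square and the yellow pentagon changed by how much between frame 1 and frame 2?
-0.8

Distance in frame 1: 2.6. Distance in frame 2: 1.8.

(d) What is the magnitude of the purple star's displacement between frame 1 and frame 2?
3.6

The purple star moved from (7.7, 2.9) to (9.8, 5.8), a distance of √(2.1² + 2.9²) ≈ 3.6.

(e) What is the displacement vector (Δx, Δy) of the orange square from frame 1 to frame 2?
(-0.8, -0.3)

The orange square was at (6.5, 4.5) in frame 1 and (5.7, 4.2) in frame 2.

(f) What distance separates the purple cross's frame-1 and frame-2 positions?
2.1

The purple cross moved from (7.3, 10.6) to (9.4, 10.7), a distance of √(2.1² + 0.1²) ≈ 2.1.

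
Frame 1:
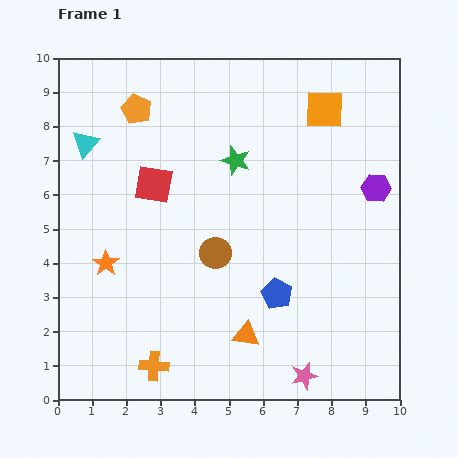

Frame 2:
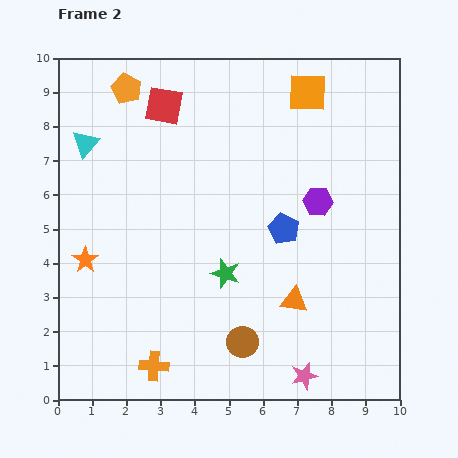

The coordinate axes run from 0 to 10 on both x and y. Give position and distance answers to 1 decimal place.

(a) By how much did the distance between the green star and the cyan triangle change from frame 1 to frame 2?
+1.2

Distance in frame 1: 4.4. Distance in frame 2: 5.6.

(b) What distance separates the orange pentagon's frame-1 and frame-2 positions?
0.7

The orange pentagon moved from (2.3, 8.5) to (2.0, 9.1), a distance of √(0.3² + 0.6²) ≈ 0.7.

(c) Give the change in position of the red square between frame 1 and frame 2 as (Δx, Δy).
(0.3, 2.3)

The red square was at (2.8, 6.3) in frame 1 and (3.1, 8.6) in frame 2.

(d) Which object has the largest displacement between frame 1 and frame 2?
the green star

(moved 3.3; next 2.7)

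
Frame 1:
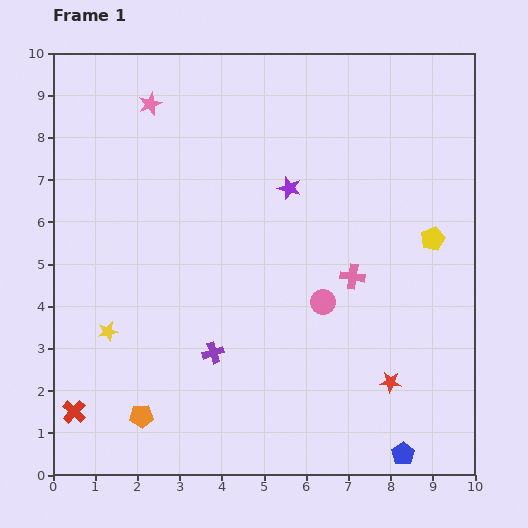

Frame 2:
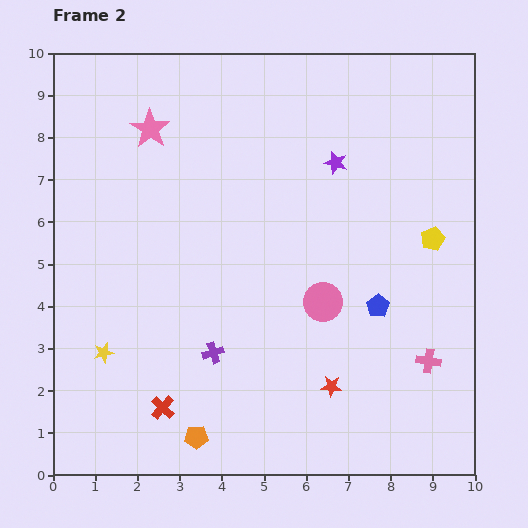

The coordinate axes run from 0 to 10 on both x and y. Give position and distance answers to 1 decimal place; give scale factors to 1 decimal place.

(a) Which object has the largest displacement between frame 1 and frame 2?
the blue pentagon

(moved 3.6; next 2.7)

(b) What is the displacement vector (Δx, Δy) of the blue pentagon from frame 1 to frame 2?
(-0.6, 3.5)

The blue pentagon was at (8.3, 0.5) in frame 1 and (7.7, 4.0) in frame 2.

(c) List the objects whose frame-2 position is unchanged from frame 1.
the yellow pentagon, the purple cross, the pink circle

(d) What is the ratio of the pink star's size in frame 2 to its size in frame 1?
1.7×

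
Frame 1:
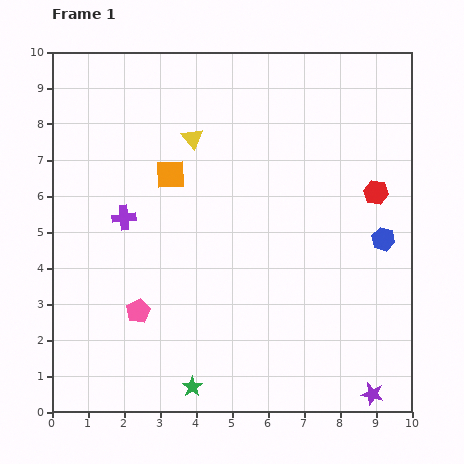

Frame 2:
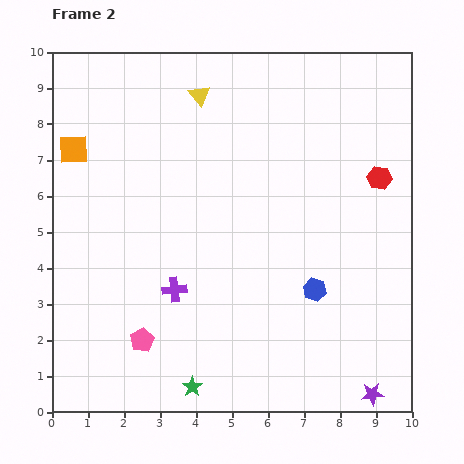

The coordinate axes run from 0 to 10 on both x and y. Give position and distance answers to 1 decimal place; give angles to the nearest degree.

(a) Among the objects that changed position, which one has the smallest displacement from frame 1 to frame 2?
the red hexagon

(moved 0.4)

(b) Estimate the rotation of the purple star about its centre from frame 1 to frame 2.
19° counter-clockwise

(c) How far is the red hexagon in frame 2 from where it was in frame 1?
0.4

The red hexagon moved from (9.0, 6.1) to (9.1, 6.5), a distance of √(0.1² + 0.4²) ≈ 0.4.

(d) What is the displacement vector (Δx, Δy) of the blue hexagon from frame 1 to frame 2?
(-1.9, -1.4)

The blue hexagon was at (9.2, 4.8) in frame 1 and (7.3, 3.4) in frame 2.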